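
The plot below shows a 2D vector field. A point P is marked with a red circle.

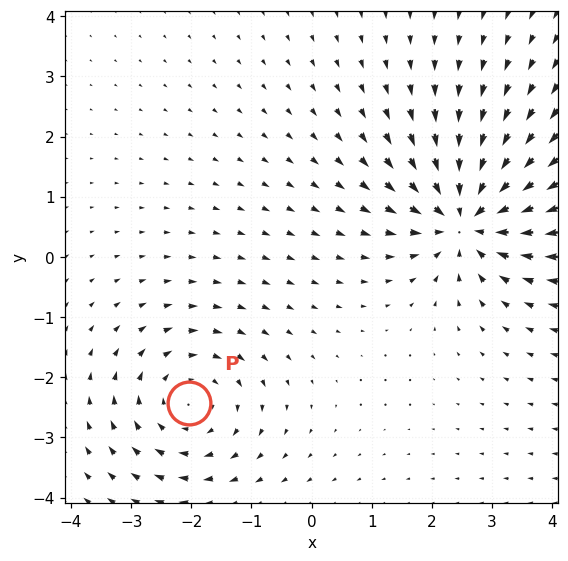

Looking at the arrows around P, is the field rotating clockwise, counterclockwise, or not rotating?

Near P at (-2.0, -2.4) the arrows circulate clockwise. The curl (z-component) there is about -3; negative curl means clockwise rotation.

clockwise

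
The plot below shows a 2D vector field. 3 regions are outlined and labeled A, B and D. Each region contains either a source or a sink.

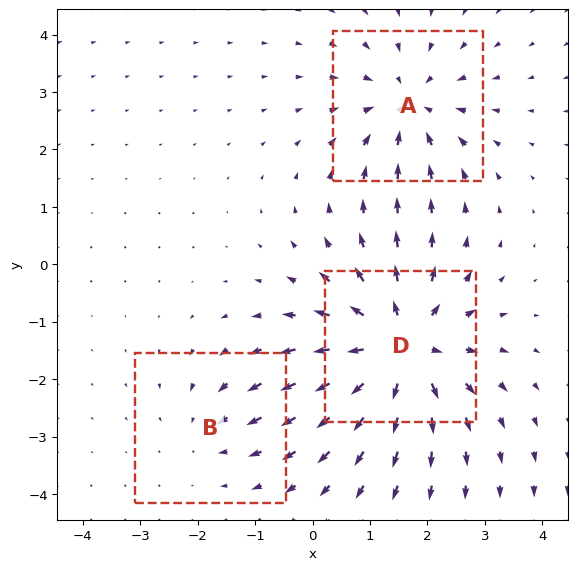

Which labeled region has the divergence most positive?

Divergence at each region's feature centre — A: about -4, B: about -2, D: about +5. Region D is most positive.

D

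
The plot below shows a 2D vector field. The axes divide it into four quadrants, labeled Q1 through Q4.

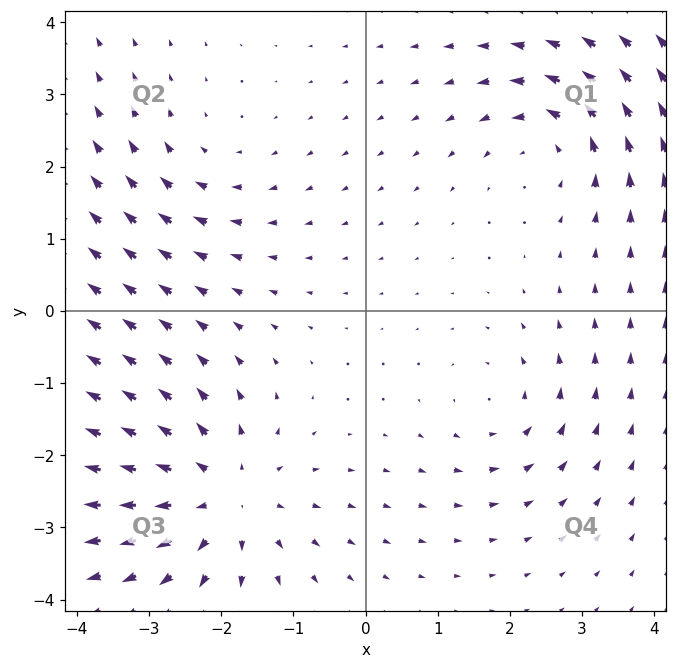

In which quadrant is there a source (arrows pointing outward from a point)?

Q3

The source sits at approximately (-2.0, -2.6), which lies in quadrant Q3. The divergence there is about +4, positive as expected for a source.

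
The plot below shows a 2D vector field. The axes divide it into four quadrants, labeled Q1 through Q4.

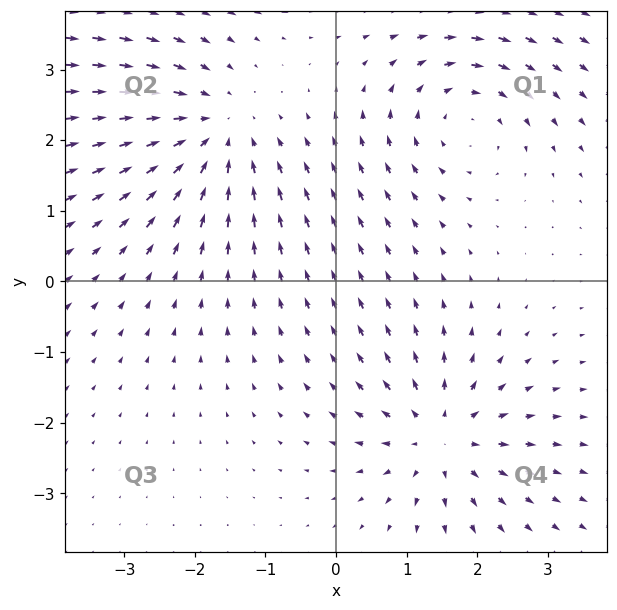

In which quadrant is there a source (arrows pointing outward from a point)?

The source sits at approximately (1.5, -2.2), which lies in quadrant Q4. The divergence there is about +4, positive as expected for a source.

Q4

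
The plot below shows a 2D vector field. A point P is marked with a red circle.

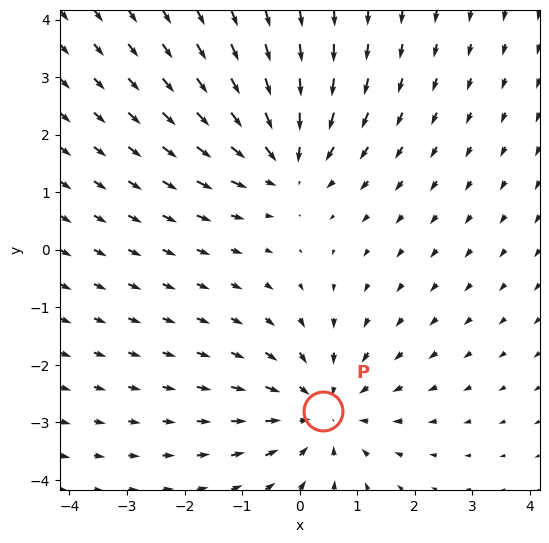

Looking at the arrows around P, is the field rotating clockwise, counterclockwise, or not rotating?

not rotating

Near P at (0.4, -2.8) the arrows show no circulation. The curl there is ≈0.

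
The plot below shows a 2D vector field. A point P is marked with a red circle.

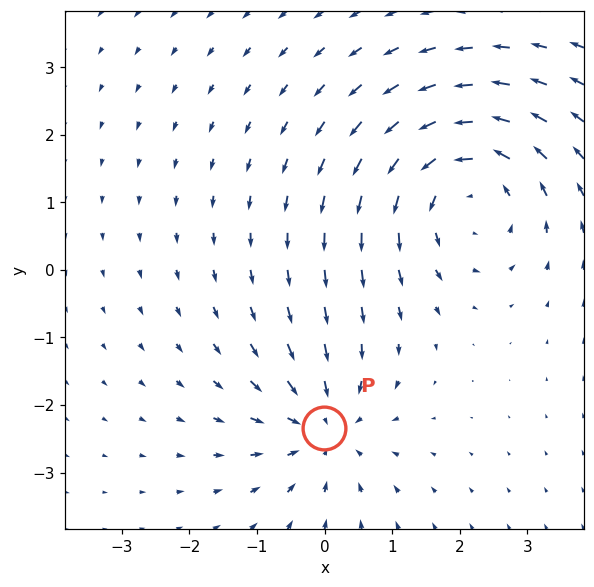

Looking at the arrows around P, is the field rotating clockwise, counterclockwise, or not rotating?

Near P at (-0.0, -2.3) the arrows show no circulation. The curl there is ≈0.

not rotating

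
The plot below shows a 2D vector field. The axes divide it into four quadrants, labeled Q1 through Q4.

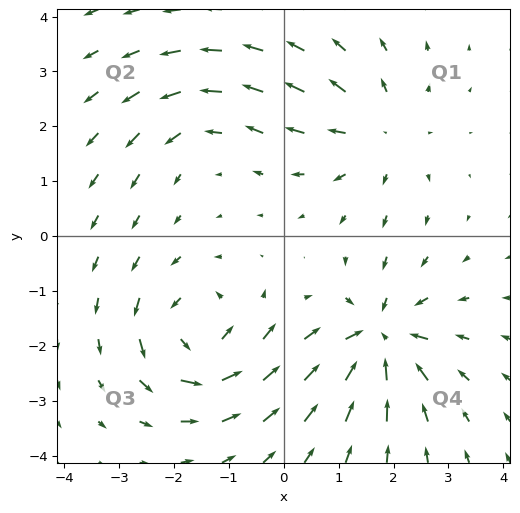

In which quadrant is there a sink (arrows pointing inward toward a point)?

The sink sits at approximately (1.7, -1.9), which lies in quadrant Q4. The divergence there is about -6, negative as expected for a sink.

Q4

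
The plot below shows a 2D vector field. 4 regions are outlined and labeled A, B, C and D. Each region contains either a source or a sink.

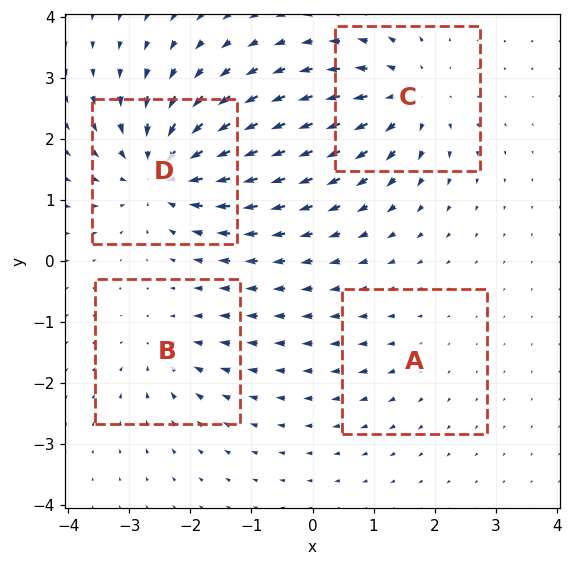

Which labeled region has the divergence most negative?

Divergence at each region's feature centre — A: about +2, B: about -4, C: about +6, D: about -8. Region D is most negative.

D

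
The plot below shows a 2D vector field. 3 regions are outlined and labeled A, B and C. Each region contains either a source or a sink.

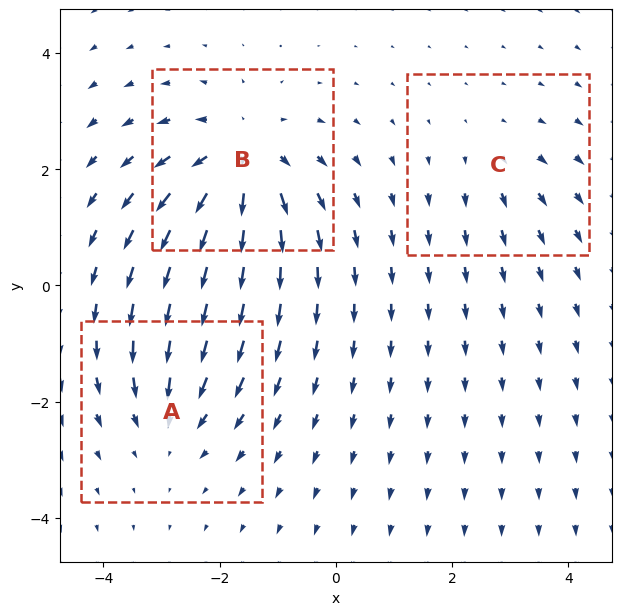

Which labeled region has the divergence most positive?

Divergence at each region's feature centre — A: about -3, B: about +5, C: about +2. Region B is most positive.

B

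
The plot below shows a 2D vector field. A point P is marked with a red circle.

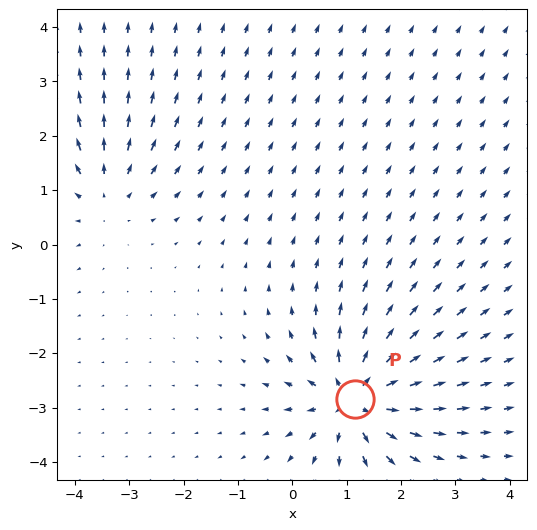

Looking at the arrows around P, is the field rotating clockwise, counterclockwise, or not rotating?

not rotating

Near P at (1.2, -2.8) the arrows show no circulation. The curl there is ≈0.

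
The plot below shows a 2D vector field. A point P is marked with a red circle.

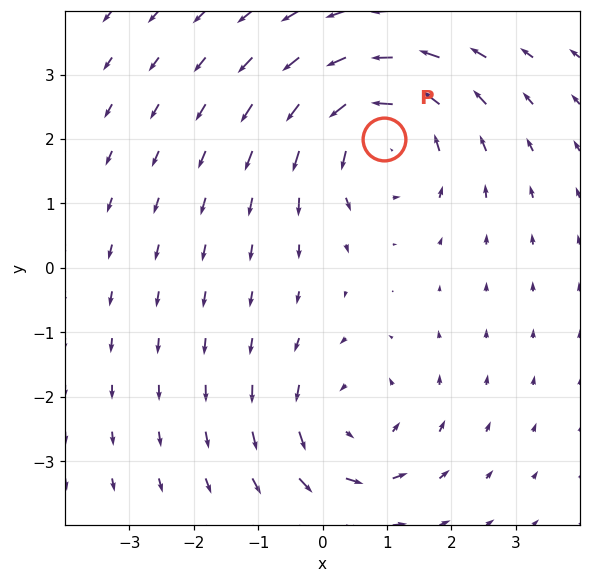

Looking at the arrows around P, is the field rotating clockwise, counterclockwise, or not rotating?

Near P at (0.9, 2.0) the arrows circulate counterclockwise. The curl (z-component) there is about +4; positive curl means counterclockwise rotation.

counterclockwise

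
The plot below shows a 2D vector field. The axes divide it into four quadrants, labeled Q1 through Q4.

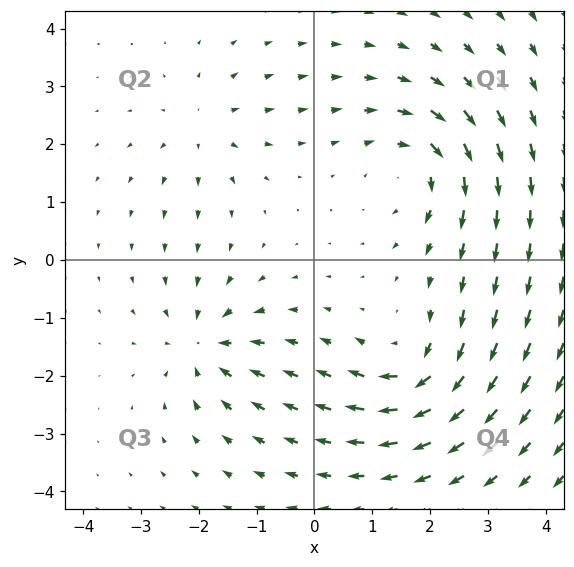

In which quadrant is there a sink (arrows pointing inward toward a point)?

The sink sits at approximately (-1.9, -1.5), which lies in quadrant Q3. The divergence there is about -5, negative as expected for a sink.

Q3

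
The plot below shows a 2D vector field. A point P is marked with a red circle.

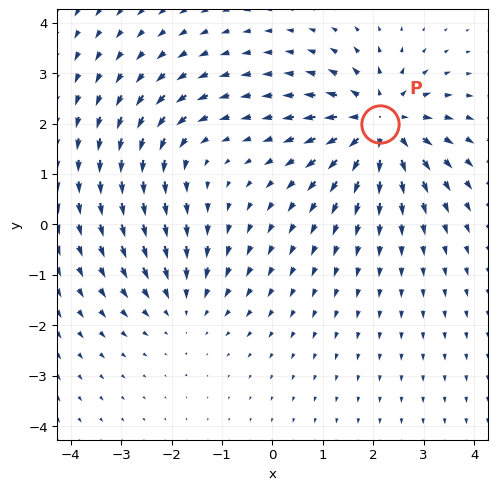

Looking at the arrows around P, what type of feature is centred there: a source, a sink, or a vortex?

At P (2.1, 2.0) the arrows spread outward. Divergence about +6, curl ≈0 — positive divergence with near-zero curl is a source.

source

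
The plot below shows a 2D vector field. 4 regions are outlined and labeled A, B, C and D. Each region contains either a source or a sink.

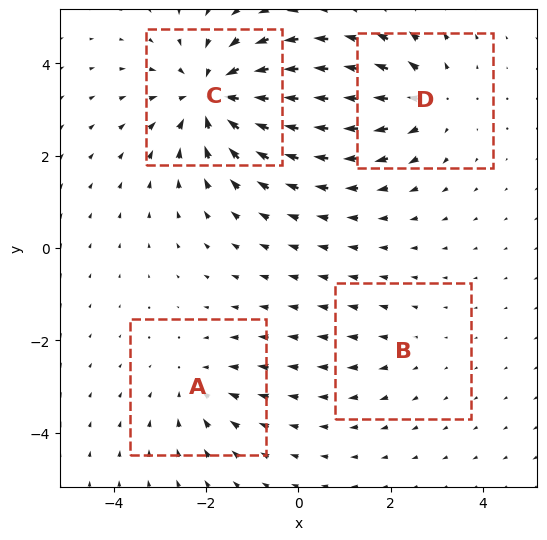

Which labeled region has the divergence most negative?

C

Divergence at each region's feature centre — A: about -3, B: about +2, C: about -6, D: about +4. Region C is most negative.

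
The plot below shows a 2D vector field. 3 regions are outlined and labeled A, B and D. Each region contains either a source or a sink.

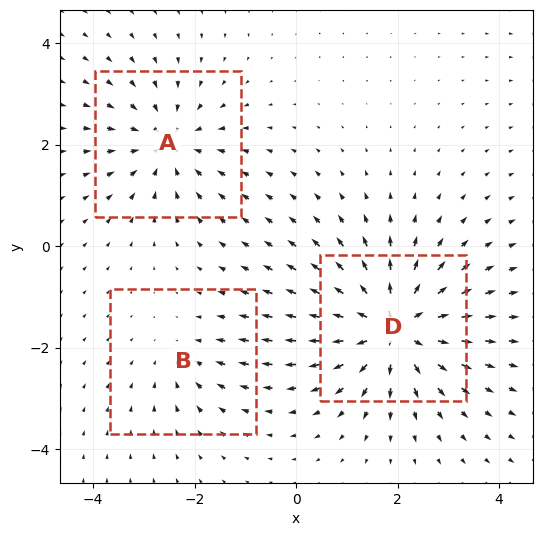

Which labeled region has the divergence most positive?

Divergence at each region's feature centre — A: about -3, B: about -2, D: about +5. Region D is most positive.

D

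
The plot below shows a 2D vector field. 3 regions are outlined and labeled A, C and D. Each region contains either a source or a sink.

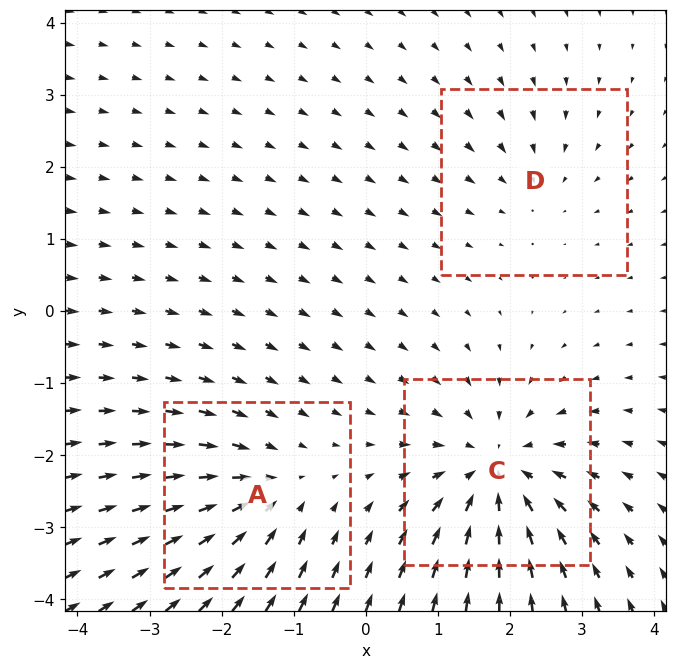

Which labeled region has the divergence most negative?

C

Divergence at each region's feature centre — A: about -3, C: about -5, D: about -2. Region C is most negative.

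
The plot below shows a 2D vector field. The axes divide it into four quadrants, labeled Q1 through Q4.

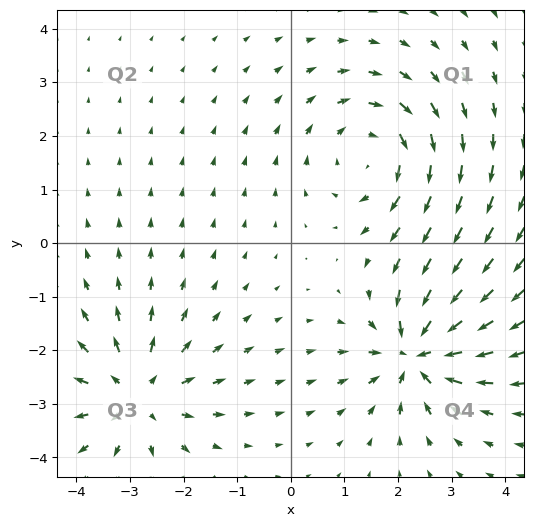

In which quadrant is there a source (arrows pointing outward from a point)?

Q3

The source sits at approximately (-2.9, -2.8), which lies in quadrant Q3. The divergence there is about +4, positive as expected for a source.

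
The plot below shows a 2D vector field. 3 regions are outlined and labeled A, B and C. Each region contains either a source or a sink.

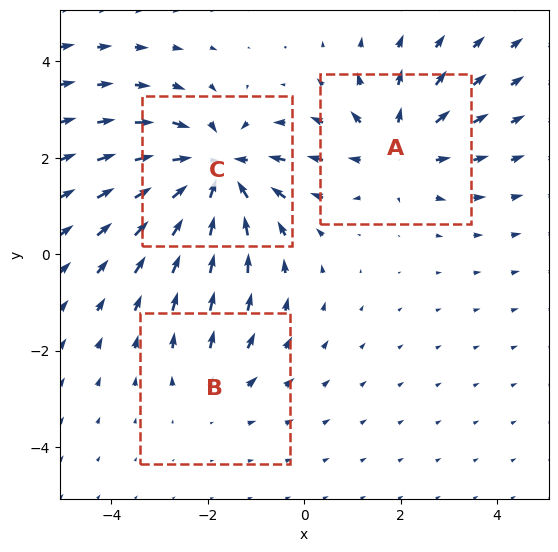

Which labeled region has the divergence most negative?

C

Divergence at each region's feature centre — A: about +3, B: about +2, C: about -4. Region C is most negative.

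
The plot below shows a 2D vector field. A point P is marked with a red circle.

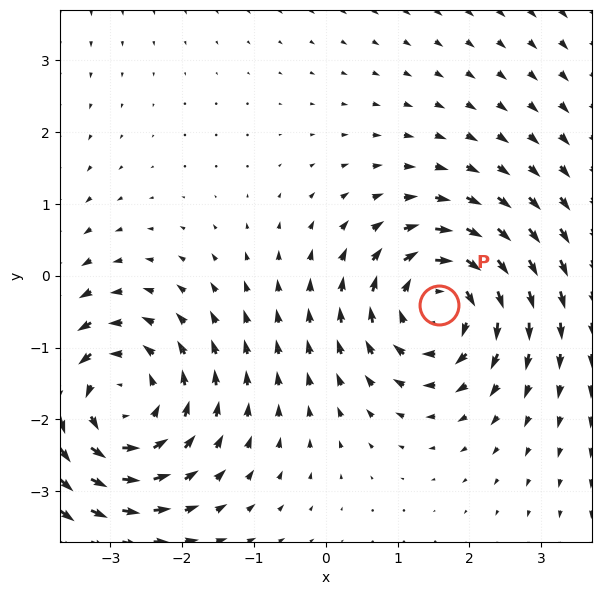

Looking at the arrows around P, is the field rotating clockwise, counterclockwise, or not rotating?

Near P at (1.6, -0.4) the arrows circulate clockwise. The curl (z-component) there is about -3; negative curl means clockwise rotation.

clockwise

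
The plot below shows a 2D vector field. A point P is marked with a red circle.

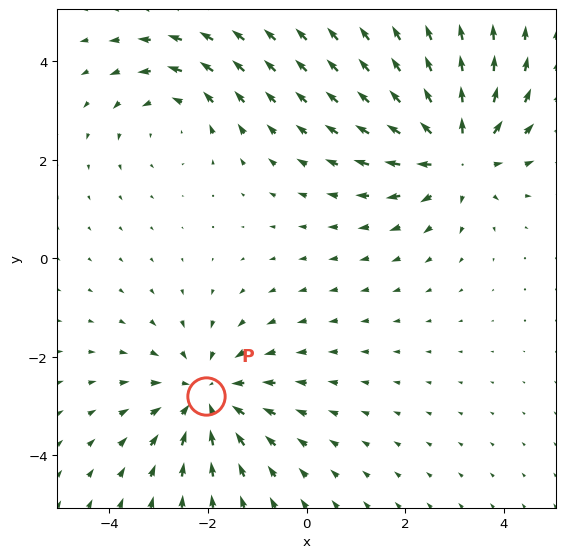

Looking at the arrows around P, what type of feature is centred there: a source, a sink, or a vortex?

sink

At P (-2.0, -2.8) the arrows converge inward. Divergence about -3, curl ≈0 — negative divergence with near-zero curl is a sink.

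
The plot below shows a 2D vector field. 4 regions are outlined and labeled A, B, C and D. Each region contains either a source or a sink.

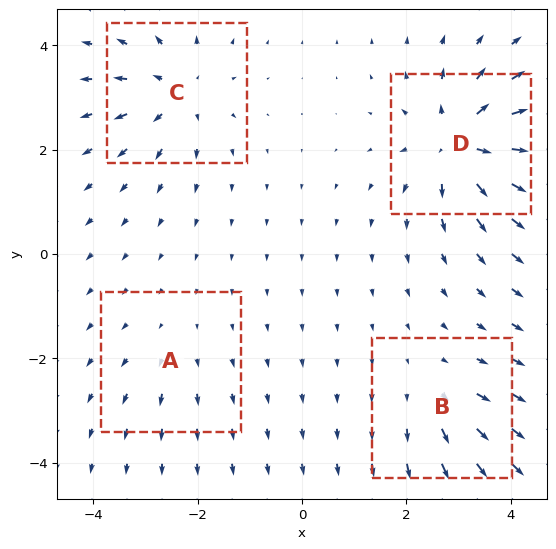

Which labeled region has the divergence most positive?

D

Divergence at each region's feature centre — A: about +2, B: about +4, C: about +6, D: about +8. Region D is most positive.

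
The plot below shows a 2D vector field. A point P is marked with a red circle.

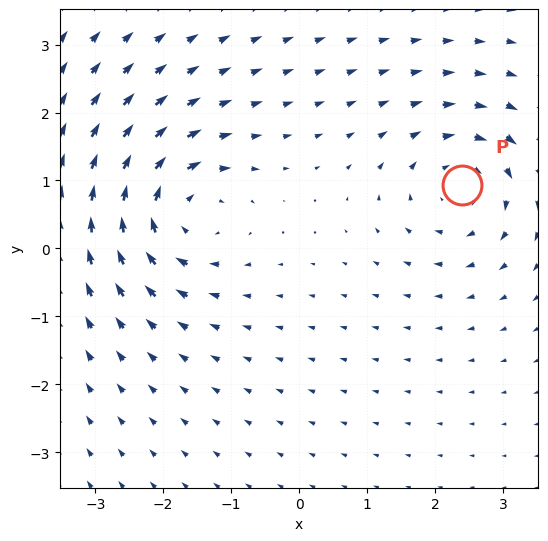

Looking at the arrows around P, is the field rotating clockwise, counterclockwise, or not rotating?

Near P at (2.4, 0.9) the arrows circulate clockwise. The curl (z-component) there is about -4; negative curl means clockwise rotation.

clockwise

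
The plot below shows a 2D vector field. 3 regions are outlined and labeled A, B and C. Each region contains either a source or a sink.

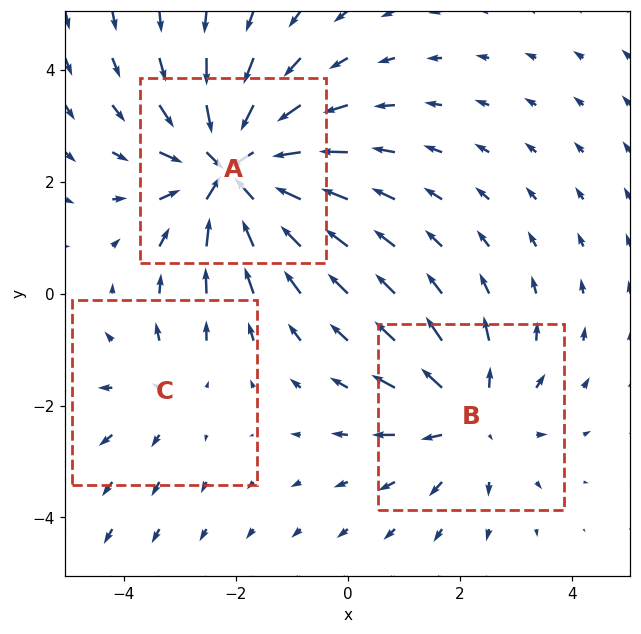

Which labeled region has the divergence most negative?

Divergence at each region's feature centre — A: about -5, B: about +3, C: about +2. Region A is most negative.

A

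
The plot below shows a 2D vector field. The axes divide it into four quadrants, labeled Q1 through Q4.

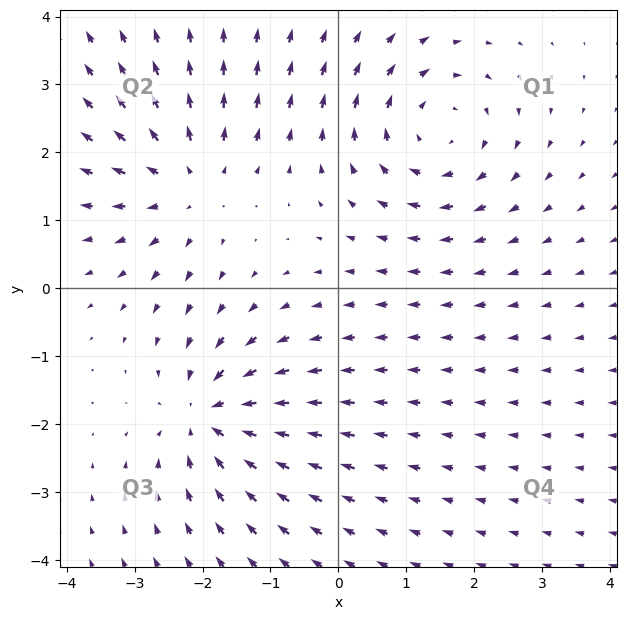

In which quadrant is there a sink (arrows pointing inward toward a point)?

Q3

The sink sits at approximately (-1.9, -1.9), which lies in quadrant Q3. The divergence there is about -4, negative as expected for a sink.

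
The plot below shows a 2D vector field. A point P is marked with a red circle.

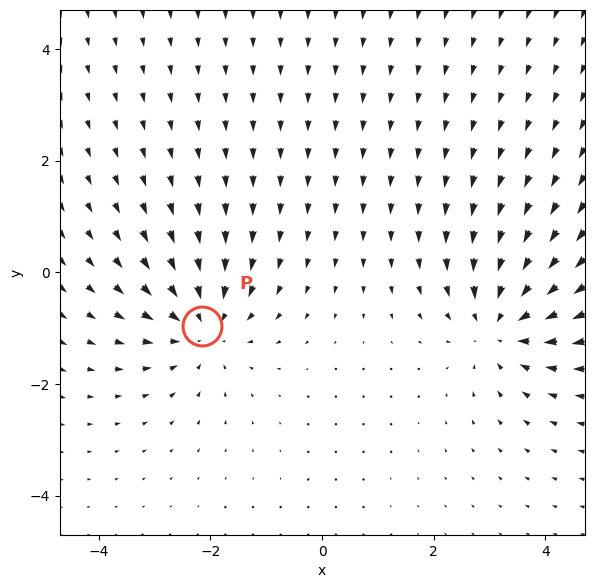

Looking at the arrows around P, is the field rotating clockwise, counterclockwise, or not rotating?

Near P at (-2.1, -1.0) the arrows show no circulation. The curl there is ≈0.

not rotating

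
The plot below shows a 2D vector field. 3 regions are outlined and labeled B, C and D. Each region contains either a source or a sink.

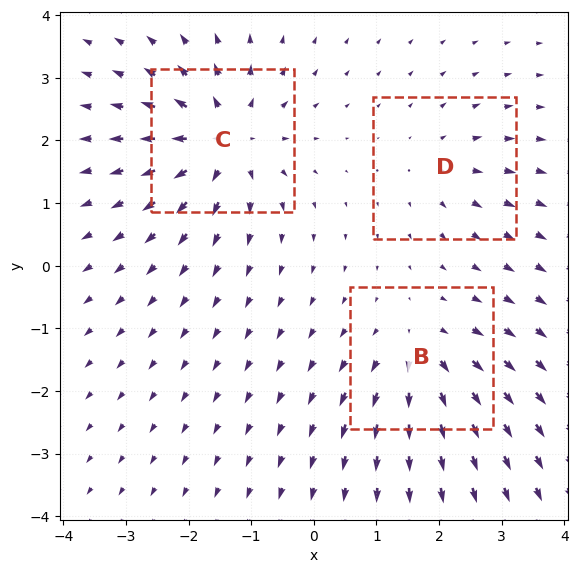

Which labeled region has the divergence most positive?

C

Divergence at each region's feature centre — B: about +4, C: about +6, D: about +3. Region C is most positive.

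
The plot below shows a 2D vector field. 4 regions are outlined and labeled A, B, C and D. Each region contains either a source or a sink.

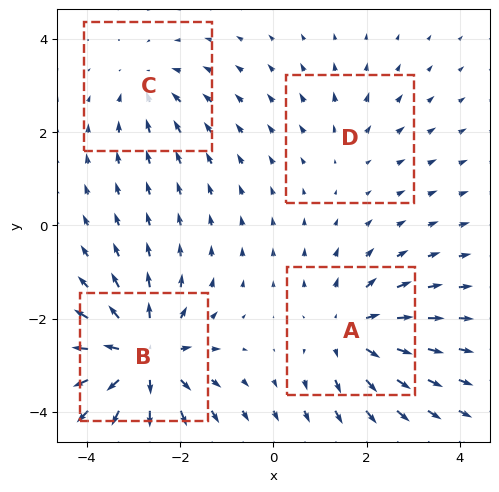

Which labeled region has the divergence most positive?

B

Divergence at each region's feature centre — A: about +5, B: about +7, C: about -3, D: about +2. Region B is most positive.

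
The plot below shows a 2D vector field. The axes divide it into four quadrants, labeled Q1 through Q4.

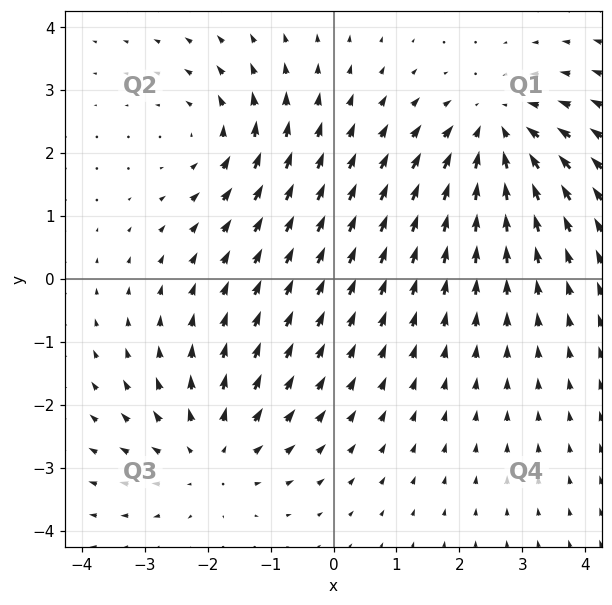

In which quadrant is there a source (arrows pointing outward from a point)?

The source sits at approximately (-1.9, -2.8), which lies in quadrant Q3. The divergence there is about +3, positive as expected for a source.

Q3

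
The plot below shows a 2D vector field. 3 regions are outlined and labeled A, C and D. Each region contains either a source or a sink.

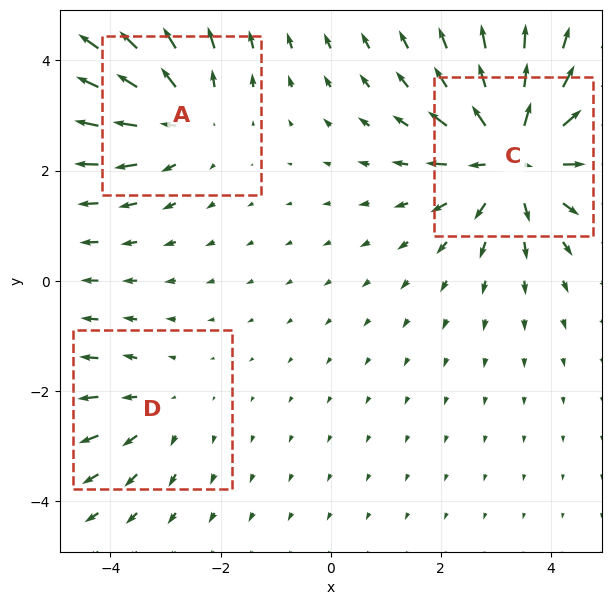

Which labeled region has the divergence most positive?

Divergence at each region's feature centre — A: about +3, C: about +5, D: about +2. Region C is most positive.

C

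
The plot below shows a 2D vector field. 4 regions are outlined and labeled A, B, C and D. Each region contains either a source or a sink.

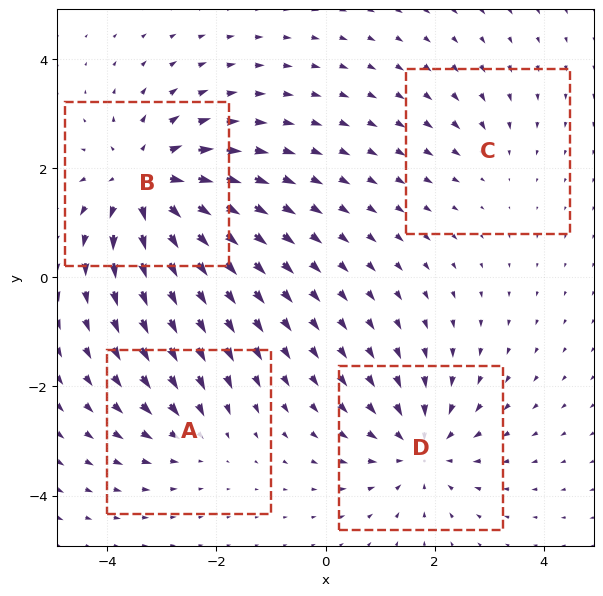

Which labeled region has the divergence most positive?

B

Divergence at each region's feature centre — A: about -3, B: about +6, C: about -2, D: about -5. Region B is most positive.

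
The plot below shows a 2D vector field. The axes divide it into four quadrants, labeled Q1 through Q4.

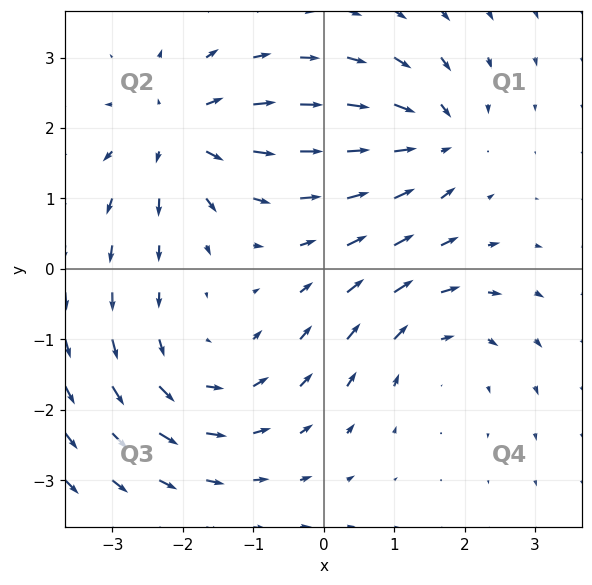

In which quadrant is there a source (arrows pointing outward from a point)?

Q2

The source sits at approximately (-2.0, 1.9), which lies in quadrant Q2. The divergence there is about +4, positive as expected for a source.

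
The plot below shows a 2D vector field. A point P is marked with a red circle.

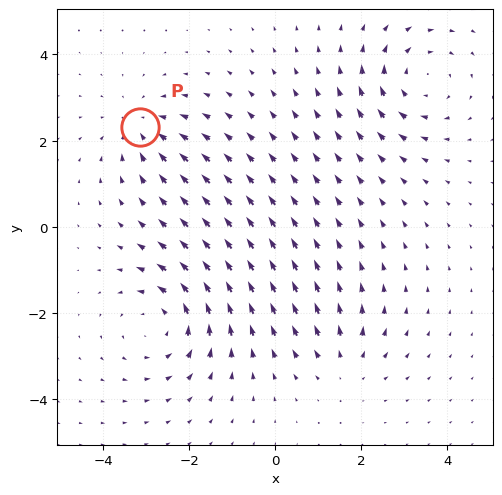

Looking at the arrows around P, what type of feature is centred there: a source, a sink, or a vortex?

sink

At P (-3.1, 2.3) the arrows converge inward. Divergence about -3, curl ≈0 — negative divergence with near-zero curl is a sink.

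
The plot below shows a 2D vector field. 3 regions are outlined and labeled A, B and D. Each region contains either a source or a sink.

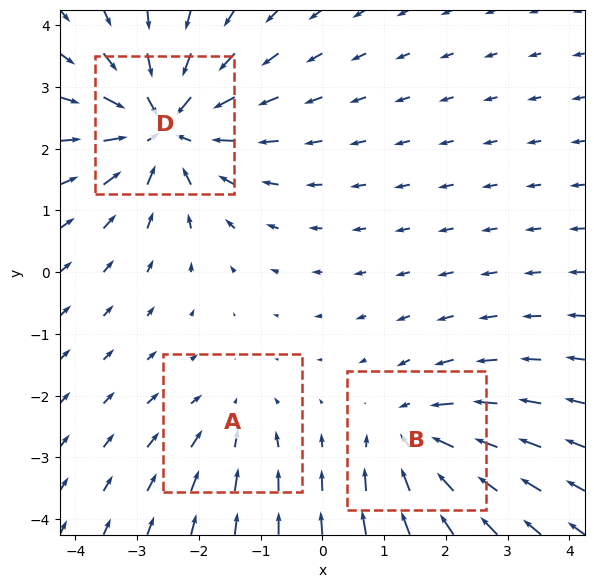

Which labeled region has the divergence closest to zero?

Divergence at each region's feature centre — A: about -2, B: about -3, D: about -5. Region A is closest to zero.

A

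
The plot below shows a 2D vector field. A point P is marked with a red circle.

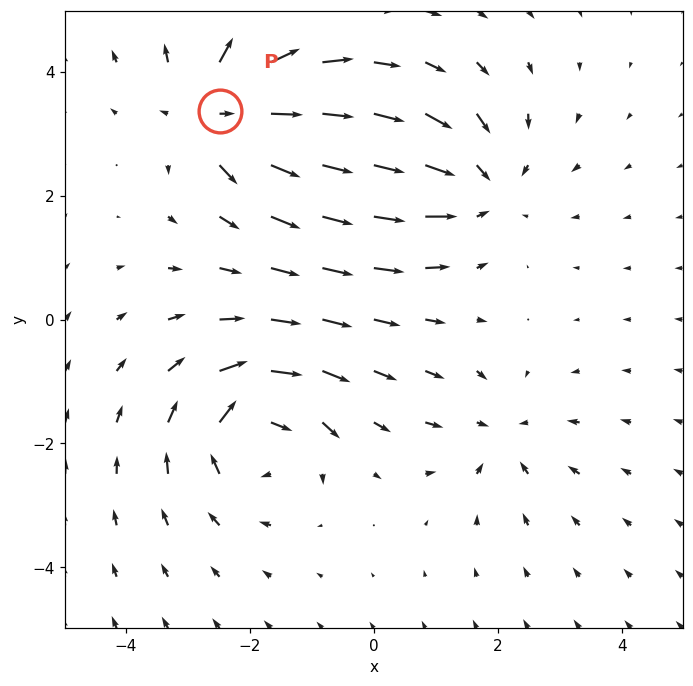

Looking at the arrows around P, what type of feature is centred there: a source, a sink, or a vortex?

source

At P (-2.5, 3.4) the arrows spread outward. Divergence about +5, curl ≈0 — positive divergence with near-zero curl is a source.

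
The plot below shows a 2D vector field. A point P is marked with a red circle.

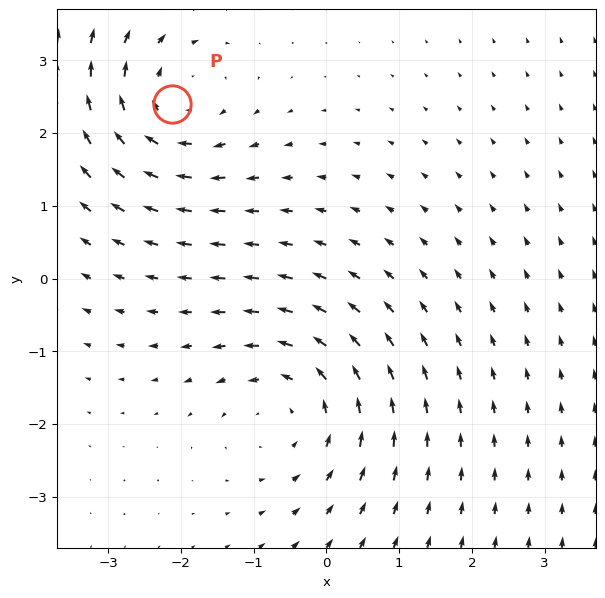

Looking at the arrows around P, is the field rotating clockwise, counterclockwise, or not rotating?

clockwise

Near P at (-2.1, 2.4) the arrows circulate clockwise. The curl (z-component) there is about -3; negative curl means clockwise rotation.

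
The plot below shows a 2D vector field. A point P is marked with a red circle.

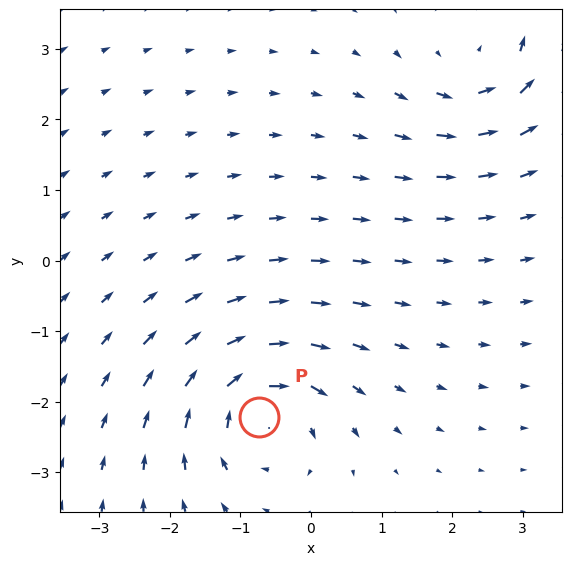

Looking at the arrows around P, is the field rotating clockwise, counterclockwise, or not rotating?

clockwise

Near P at (-0.7, -2.2) the arrows circulate clockwise. The curl (z-component) there is about -5; negative curl means clockwise rotation.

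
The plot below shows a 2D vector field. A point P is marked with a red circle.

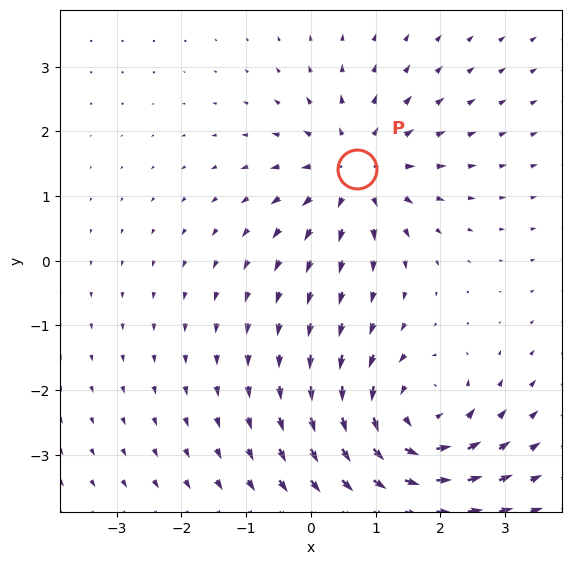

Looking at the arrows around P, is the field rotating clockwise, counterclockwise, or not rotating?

Near P at (0.7, 1.4) the arrows show no circulation. The curl there is ≈0.

not rotating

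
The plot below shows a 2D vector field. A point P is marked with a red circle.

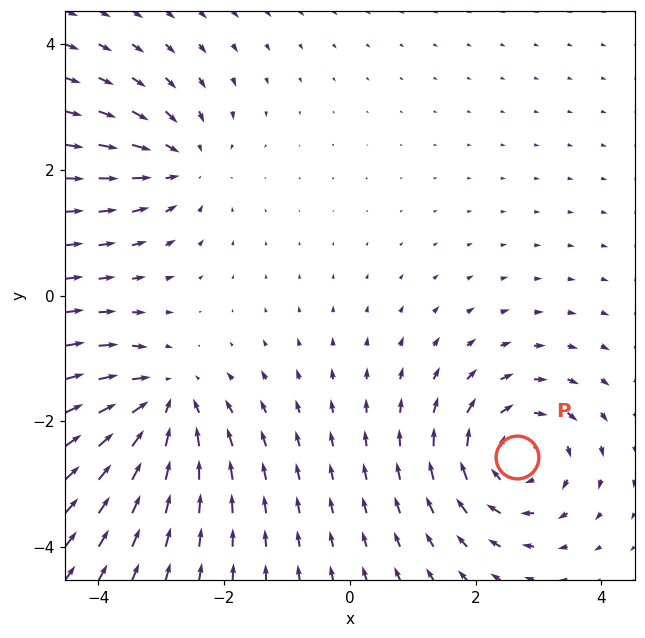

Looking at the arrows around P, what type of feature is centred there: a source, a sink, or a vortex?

vortex

At P (2.6, -2.6) the arrows circulate clockwise. Divergence ≈0, curl about -5 — near-zero divergence with nonzero curl is a vortex.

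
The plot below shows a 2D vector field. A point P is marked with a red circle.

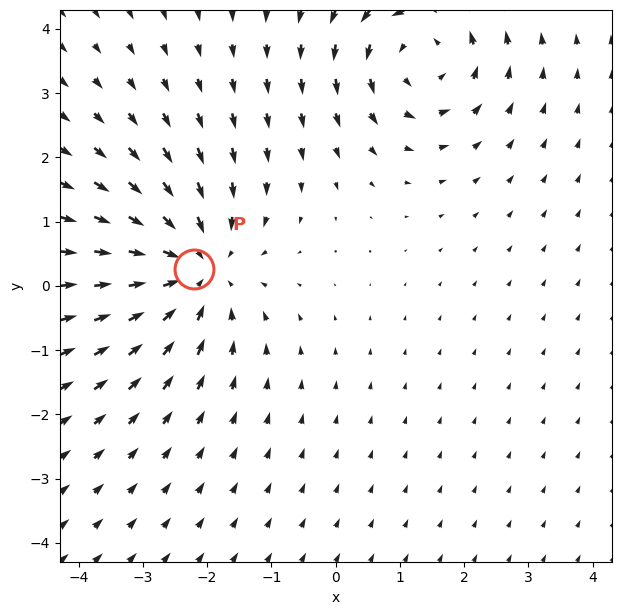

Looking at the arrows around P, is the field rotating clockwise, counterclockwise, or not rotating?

Near P at (-2.2, 0.3) the arrows show no circulation. The curl there is ≈0.

not rotating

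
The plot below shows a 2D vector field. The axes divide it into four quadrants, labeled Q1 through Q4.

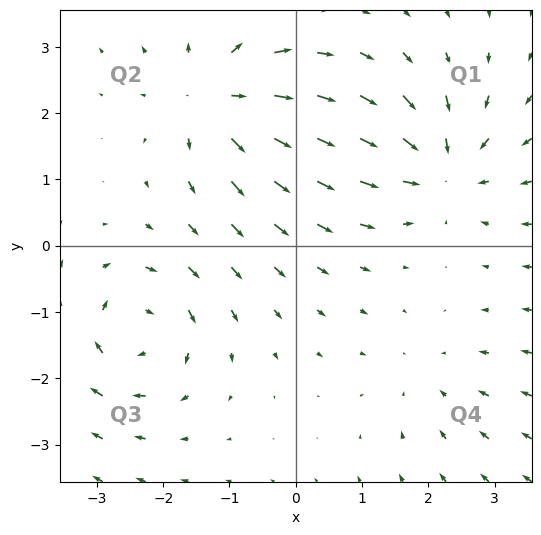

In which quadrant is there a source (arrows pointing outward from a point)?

Q2

The source sits at approximately (-1.2, 2.2), which lies in quadrant Q2. The divergence there is about +6, positive as expected for a source.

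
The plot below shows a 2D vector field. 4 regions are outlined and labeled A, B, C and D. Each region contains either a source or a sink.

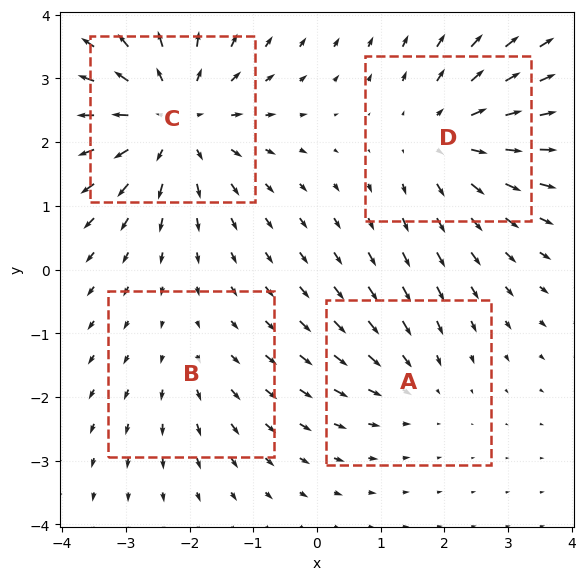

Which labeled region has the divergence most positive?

Divergence at each region's feature centre — A: about -3, B: about +2, C: about +6, D: about +4. Region C is most positive.

C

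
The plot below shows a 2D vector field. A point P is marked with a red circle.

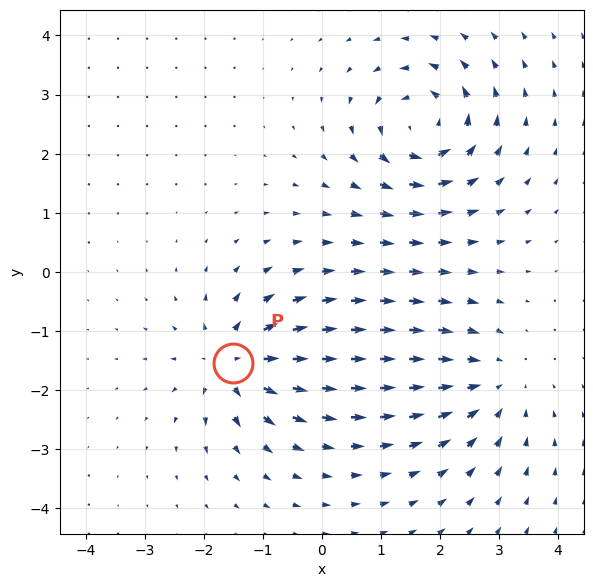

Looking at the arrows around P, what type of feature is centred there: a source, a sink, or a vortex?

source

At P (-1.5, -1.5) the arrows spread outward. Divergence about +6, curl ≈0 — positive divergence with near-zero curl is a source.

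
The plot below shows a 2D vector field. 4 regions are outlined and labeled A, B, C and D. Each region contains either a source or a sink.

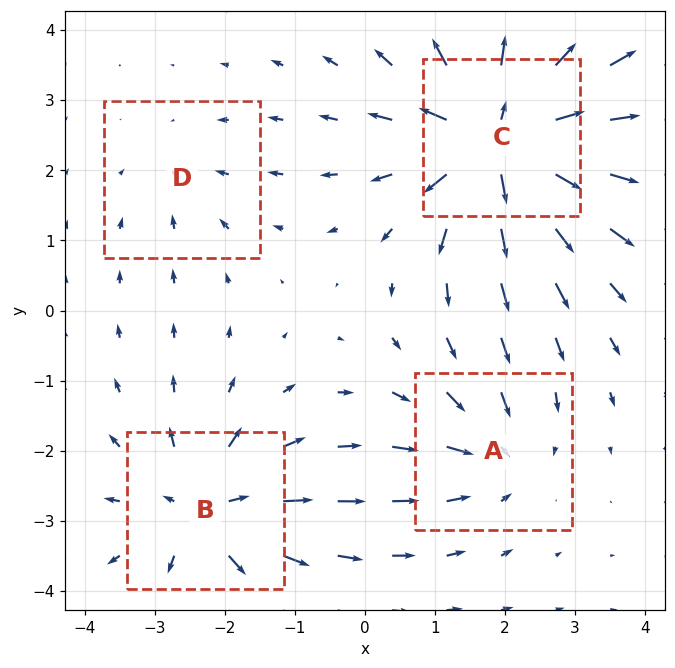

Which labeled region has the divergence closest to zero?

Divergence at each region's feature centre — A: about -4, B: about +5, C: about +8, D: about -2. Region D is closest to zero.

D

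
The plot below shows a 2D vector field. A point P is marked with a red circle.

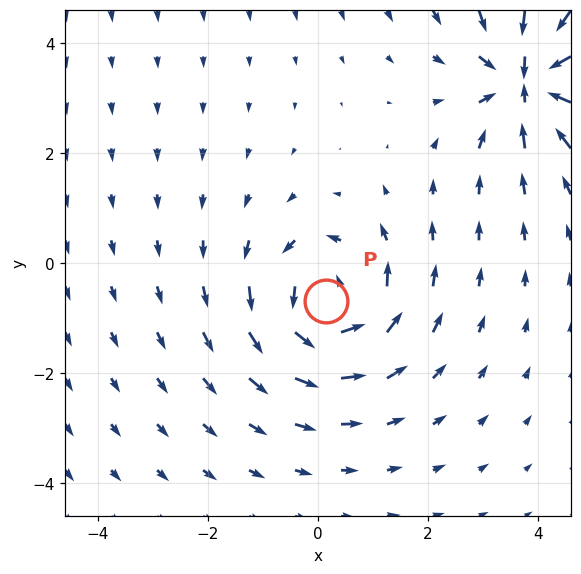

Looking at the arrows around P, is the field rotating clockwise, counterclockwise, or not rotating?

counterclockwise

Near P at (0.2, -0.7) the arrows circulate counterclockwise. The curl (z-component) there is about +5; positive curl means counterclockwise rotation.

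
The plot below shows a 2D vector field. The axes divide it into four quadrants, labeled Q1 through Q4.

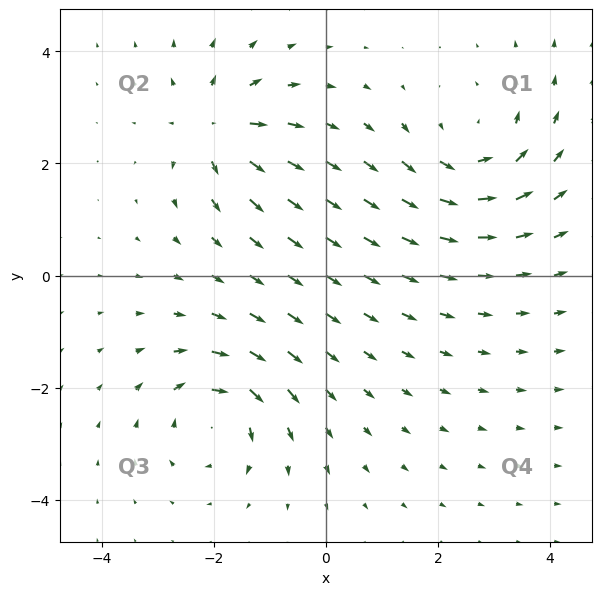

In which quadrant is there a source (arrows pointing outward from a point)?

The source sits at approximately (-2.0, 2.6), which lies in quadrant Q2. The divergence there is about +5, positive as expected for a source.

Q2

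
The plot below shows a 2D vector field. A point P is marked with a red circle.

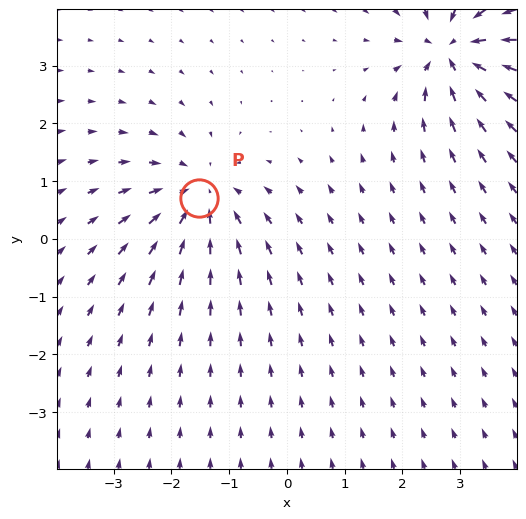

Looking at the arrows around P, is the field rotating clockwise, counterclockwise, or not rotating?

Near P at (-1.5, 0.7) the arrows show no circulation. The curl there is ≈0.

not rotating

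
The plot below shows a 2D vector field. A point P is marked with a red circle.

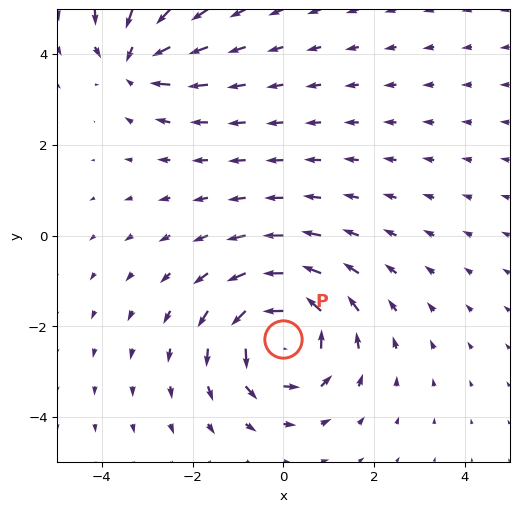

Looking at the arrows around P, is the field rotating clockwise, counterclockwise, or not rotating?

Near P at (-0.0, -2.3) the arrows circulate counterclockwise. The curl (z-component) there is about +5; positive curl means counterclockwise rotation.

counterclockwise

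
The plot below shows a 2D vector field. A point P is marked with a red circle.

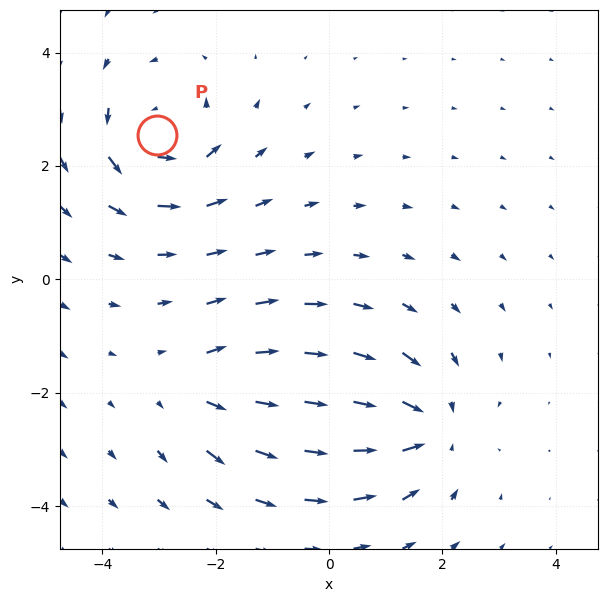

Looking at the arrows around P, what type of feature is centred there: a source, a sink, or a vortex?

At P (-3.0, 2.5) the arrows circulate counterclockwise. Divergence ≈0, curl about +5 — near-zero divergence with nonzero curl is a vortex.

vortex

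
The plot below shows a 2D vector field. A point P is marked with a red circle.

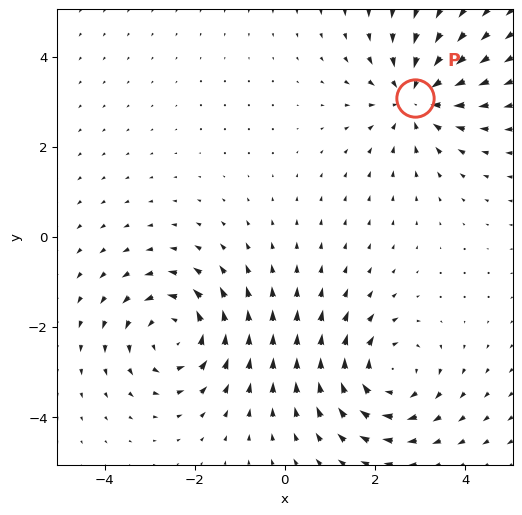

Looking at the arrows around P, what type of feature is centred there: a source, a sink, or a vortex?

sink

At P (2.9, 3.1) the arrows converge inward. Divergence about -5, curl ≈0 — negative divergence with near-zero curl is a sink.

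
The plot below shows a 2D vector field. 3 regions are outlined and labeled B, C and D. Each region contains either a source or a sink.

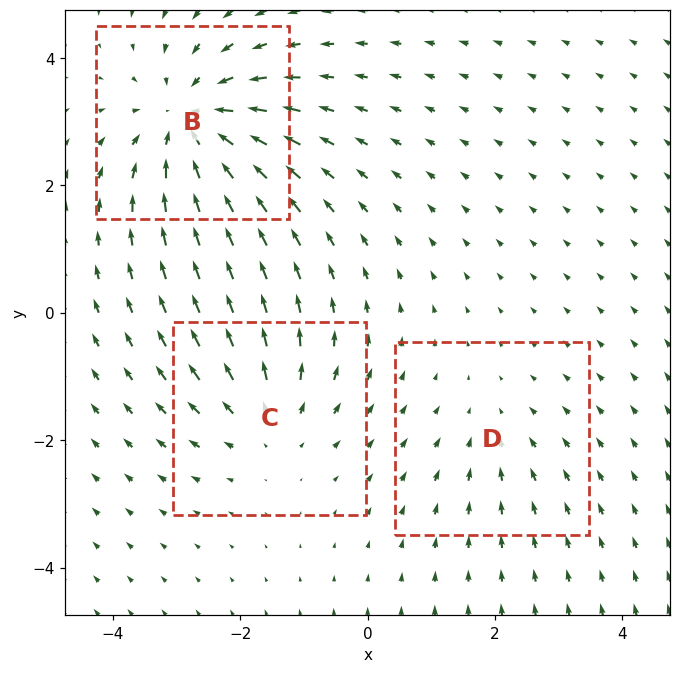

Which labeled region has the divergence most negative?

B

Divergence at each region's feature centre — B: about -5, C: about +3, D: about -2. Region B is most negative.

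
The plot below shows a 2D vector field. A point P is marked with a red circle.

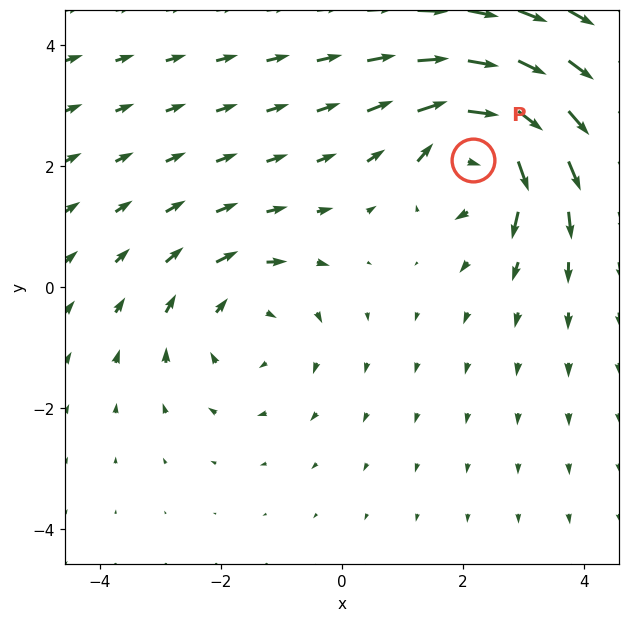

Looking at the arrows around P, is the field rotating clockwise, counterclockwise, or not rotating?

Near P at (2.2, 2.1) the arrows circulate clockwise. The curl (z-component) there is about -5; negative curl means clockwise rotation.

clockwise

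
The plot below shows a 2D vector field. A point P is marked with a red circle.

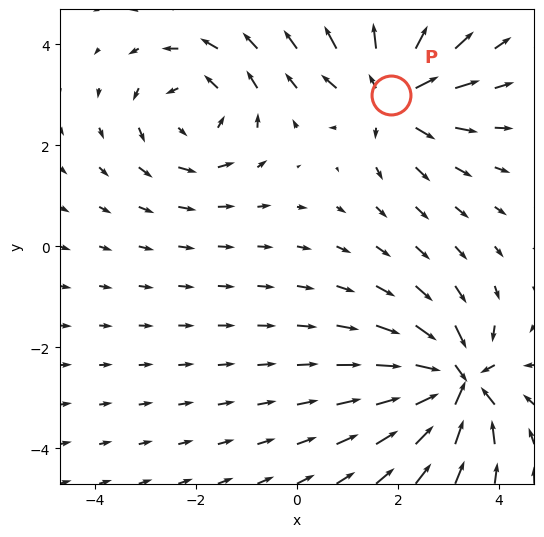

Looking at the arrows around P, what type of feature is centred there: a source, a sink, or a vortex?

At P (1.9, 3.0) the arrows spread outward. Divergence about +5, curl ≈0 — positive divergence with near-zero curl is a source.

source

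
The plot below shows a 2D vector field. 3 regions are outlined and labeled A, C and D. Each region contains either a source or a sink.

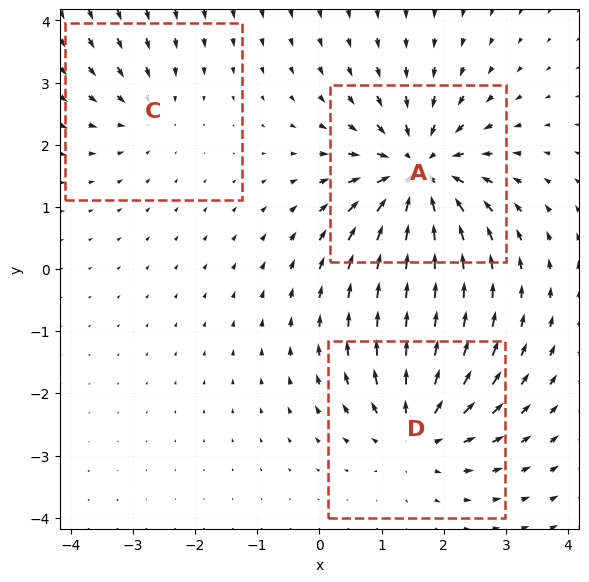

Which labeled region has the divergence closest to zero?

C

Divergence at each region's feature centre — A: about -5, C: about -2, D: about +4. Region C is closest to zero.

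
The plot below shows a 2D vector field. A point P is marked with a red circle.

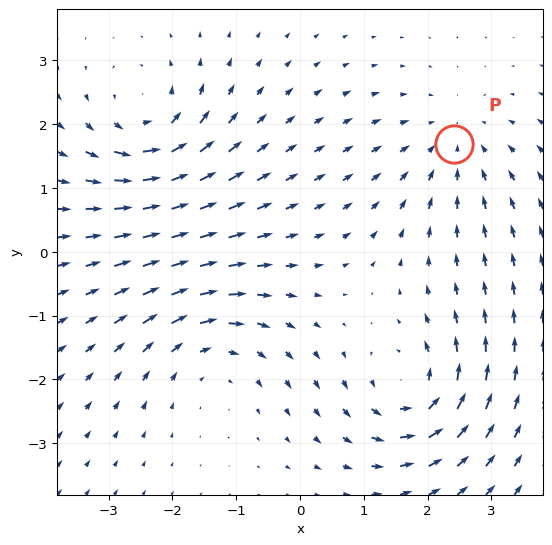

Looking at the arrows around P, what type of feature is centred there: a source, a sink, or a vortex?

sink

At P (2.4, 1.7) the arrows converge inward. Divergence about -3, curl ≈0 — negative divergence with near-zero curl is a sink.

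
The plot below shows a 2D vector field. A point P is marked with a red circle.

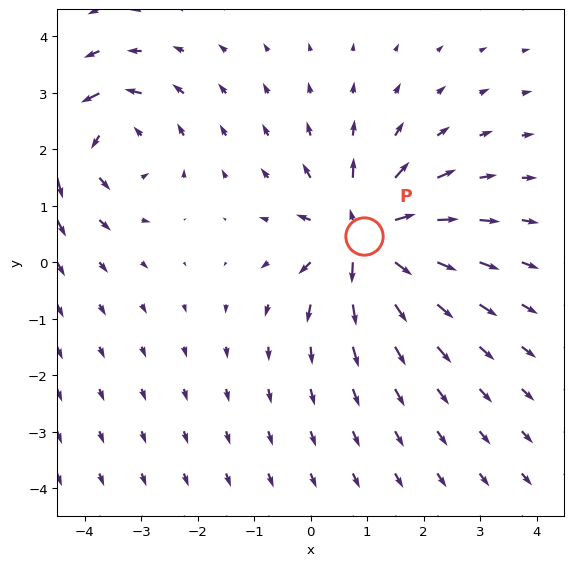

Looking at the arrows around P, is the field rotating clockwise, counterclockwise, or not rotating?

Near P at (0.9, 0.5) the arrows show no circulation. The curl there is ≈0.

not rotating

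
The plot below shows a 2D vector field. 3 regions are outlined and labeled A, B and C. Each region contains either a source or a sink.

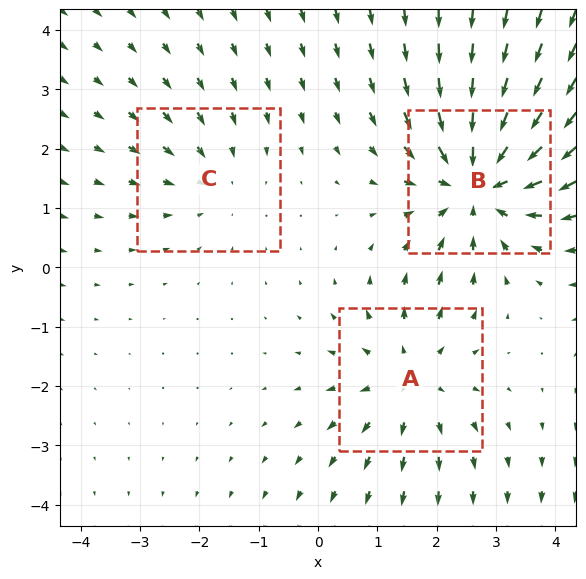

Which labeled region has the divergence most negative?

B

Divergence at each region's feature centre — A: about +3, B: about -4, C: about -2. Region B is most negative.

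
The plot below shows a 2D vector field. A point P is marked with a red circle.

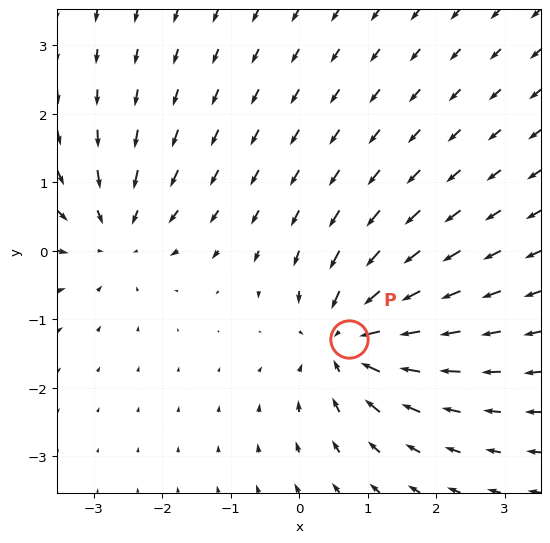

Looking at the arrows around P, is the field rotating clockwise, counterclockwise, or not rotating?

Near P at (0.7, -1.3) the arrows show no circulation. The curl there is ≈0.

not rotating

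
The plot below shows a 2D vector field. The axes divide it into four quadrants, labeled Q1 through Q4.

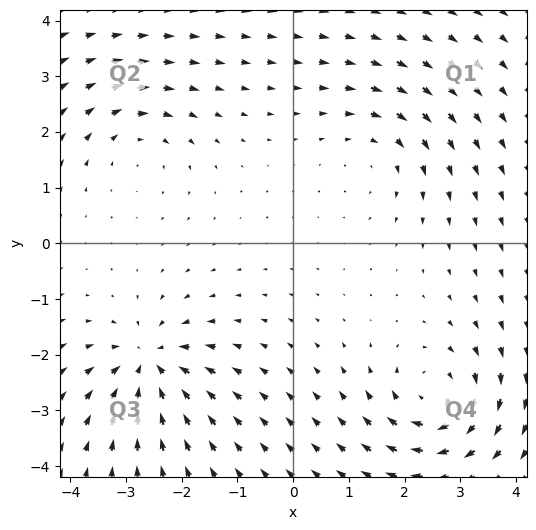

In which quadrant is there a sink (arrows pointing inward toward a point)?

The sink sits at approximately (-2.6, -2.2), which lies in quadrant Q3. The divergence there is about -7, negative as expected for a sink.

Q3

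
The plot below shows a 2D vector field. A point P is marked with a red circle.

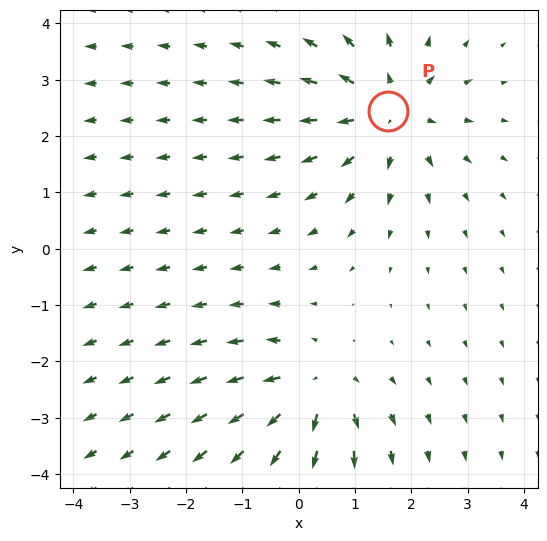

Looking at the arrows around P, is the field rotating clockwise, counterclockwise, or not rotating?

Near P at (1.6, 2.5) the arrows show no circulation. The curl there is ≈0.

not rotating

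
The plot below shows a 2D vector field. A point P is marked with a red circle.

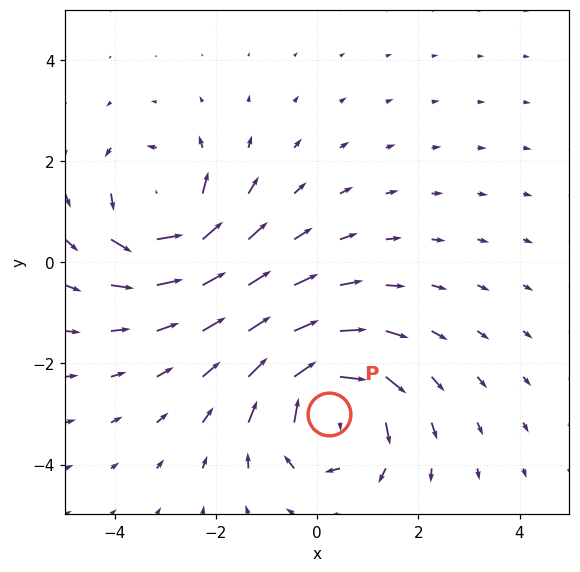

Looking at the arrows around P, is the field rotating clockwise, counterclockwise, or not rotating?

clockwise

Near P at (0.2, -3.0) the arrows circulate clockwise. The curl (z-component) there is about -5; negative curl means clockwise rotation.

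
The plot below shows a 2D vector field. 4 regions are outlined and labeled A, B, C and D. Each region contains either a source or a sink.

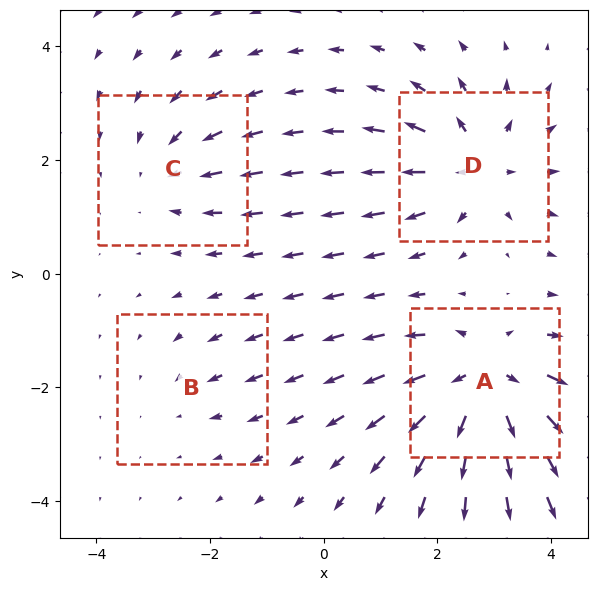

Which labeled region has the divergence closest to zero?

B

Divergence at each region's feature centre — A: about +7, B: about -2, C: about -3, D: about +5. Region B is closest to zero.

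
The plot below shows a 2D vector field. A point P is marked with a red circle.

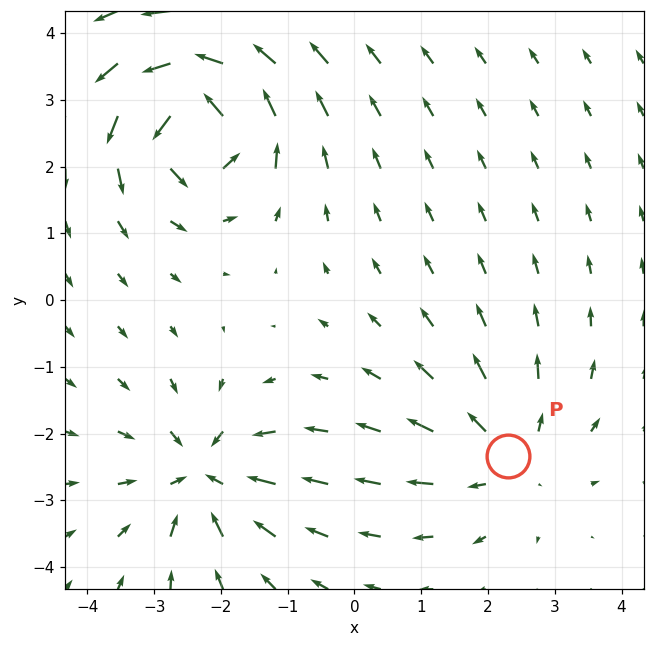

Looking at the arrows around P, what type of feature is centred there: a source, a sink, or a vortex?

At P (2.3, -2.3) the arrows spread outward. Divergence about +3, curl ≈0 — positive divergence with near-zero curl is a source.

source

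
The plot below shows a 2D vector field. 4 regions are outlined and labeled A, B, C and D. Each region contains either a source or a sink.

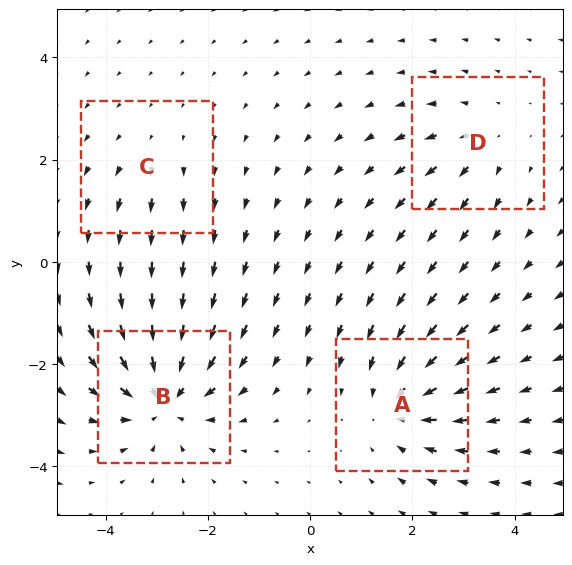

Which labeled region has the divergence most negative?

B

Divergence at each region's feature centre — A: about -5, B: about -7, C: about +2, D: about +3. Region B is most negative.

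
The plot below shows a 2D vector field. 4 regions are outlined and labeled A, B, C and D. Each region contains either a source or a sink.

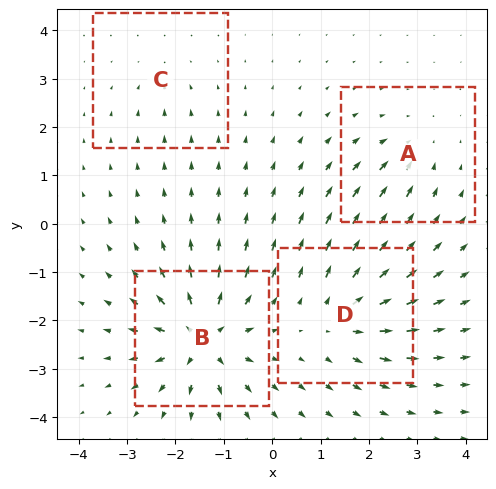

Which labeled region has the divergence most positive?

B

Divergence at each region's feature centre — A: about -4, B: about +9, C: about -2, D: about +6. Region B is most positive.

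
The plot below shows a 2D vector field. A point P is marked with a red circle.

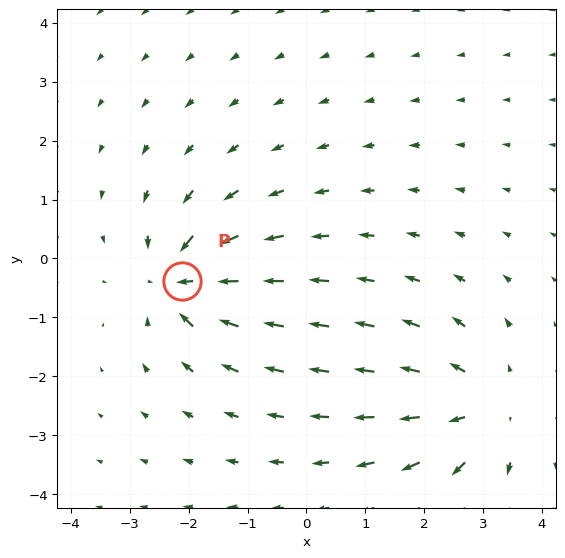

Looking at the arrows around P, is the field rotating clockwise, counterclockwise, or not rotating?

Near P at (-2.1, -0.4) the arrows show no circulation. The curl there is ≈0.

not rotating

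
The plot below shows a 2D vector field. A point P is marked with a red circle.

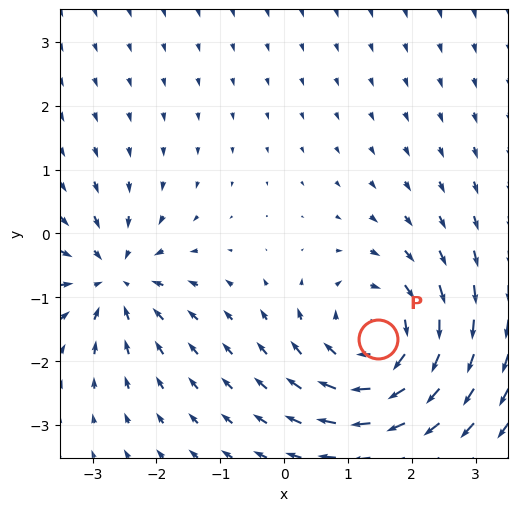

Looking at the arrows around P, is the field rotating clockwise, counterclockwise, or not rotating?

Near P at (1.5, -1.7) the arrows circulate clockwise. The curl (z-component) there is about -5; negative curl means clockwise rotation.

clockwise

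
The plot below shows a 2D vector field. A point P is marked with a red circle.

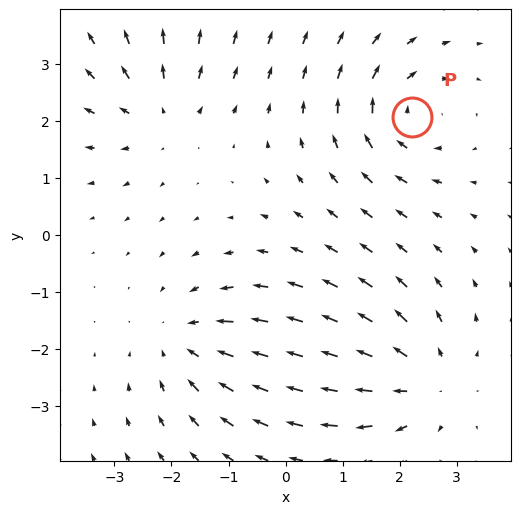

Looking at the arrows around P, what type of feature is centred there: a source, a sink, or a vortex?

At P (2.2, 2.1) the arrows circulate clockwise. Divergence ≈0, curl about -4 — near-zero divergence with nonzero curl is a vortex.

vortex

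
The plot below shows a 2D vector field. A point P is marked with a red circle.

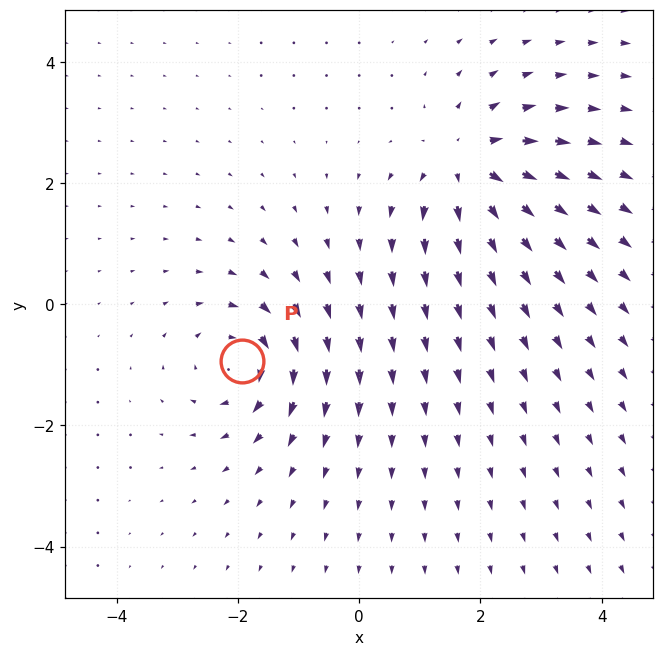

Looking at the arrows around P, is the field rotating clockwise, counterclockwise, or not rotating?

Near P at (-1.9, -0.9) the arrows circulate clockwise. The curl (z-component) there is about -4; negative curl means clockwise rotation.

clockwise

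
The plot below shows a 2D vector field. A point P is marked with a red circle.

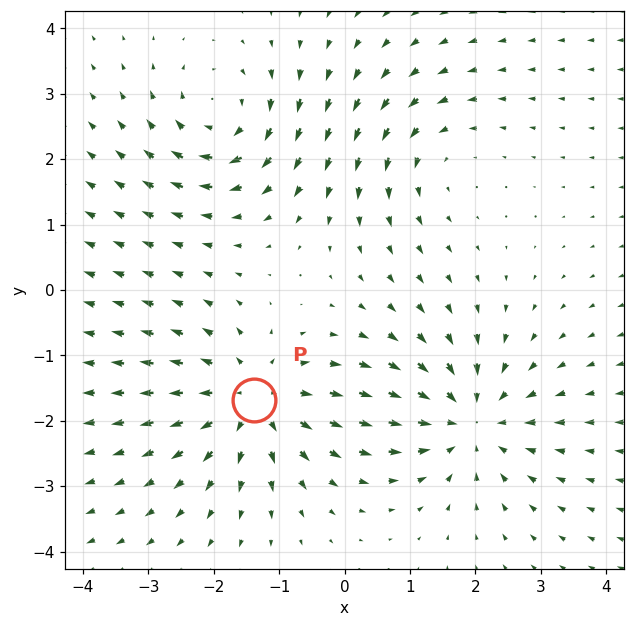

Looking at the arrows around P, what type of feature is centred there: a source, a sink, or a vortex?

At P (-1.4, -1.7) the arrows spread outward. Divergence about +5, curl ≈0 — positive divergence with near-zero curl is a source.

source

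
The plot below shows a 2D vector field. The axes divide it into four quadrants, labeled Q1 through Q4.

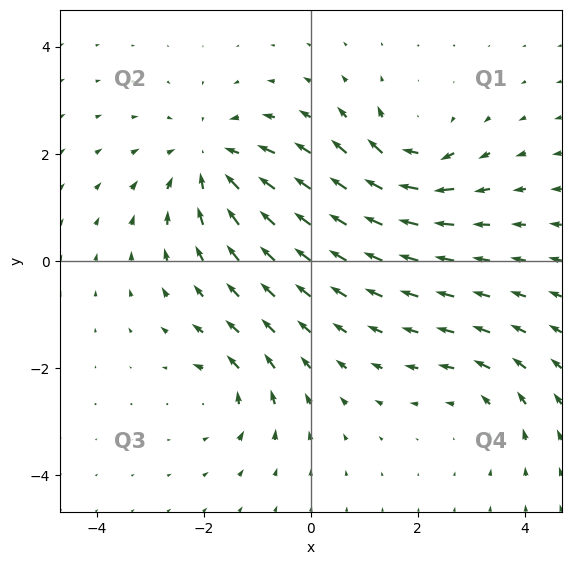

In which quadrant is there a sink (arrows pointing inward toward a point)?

The sink sits at approximately (-1.9, 1.9), which lies in quadrant Q2. The divergence there is about -4, negative as expected for a sink.

Q2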